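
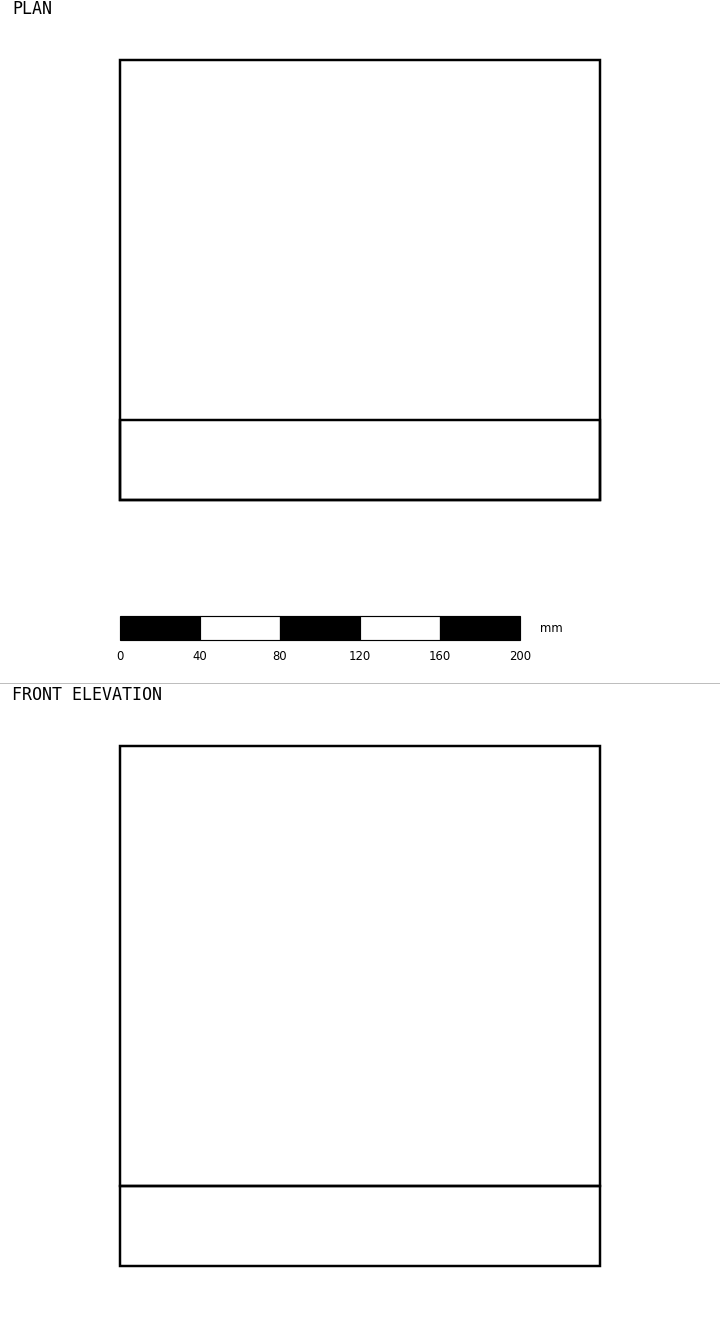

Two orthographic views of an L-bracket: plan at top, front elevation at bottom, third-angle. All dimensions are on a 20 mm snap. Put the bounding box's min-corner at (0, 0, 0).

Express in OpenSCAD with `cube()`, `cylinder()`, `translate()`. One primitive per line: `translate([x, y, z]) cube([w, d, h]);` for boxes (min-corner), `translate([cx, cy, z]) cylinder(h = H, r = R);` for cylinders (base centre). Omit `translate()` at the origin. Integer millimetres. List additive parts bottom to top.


cube([240, 220, 40]);
translate([0, 0, 40]) cube([240, 40, 220]);


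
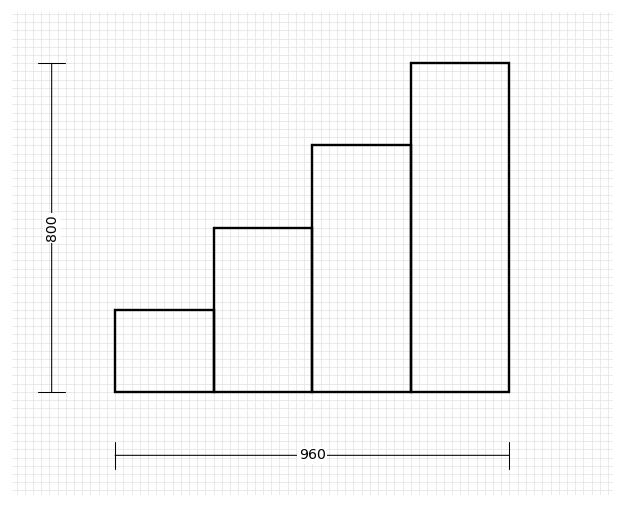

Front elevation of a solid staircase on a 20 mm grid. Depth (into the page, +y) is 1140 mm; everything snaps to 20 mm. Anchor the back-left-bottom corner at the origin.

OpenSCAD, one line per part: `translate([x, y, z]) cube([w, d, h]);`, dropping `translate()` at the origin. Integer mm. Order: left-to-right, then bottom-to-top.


cube([240, 1140, 200]);
translate([240, 0, 0]) cube([240, 1140, 400]);
translate([480, 0, 0]) cube([240, 1140, 600]);
translate([720, 0, 0]) cube([240, 1140, 800]);


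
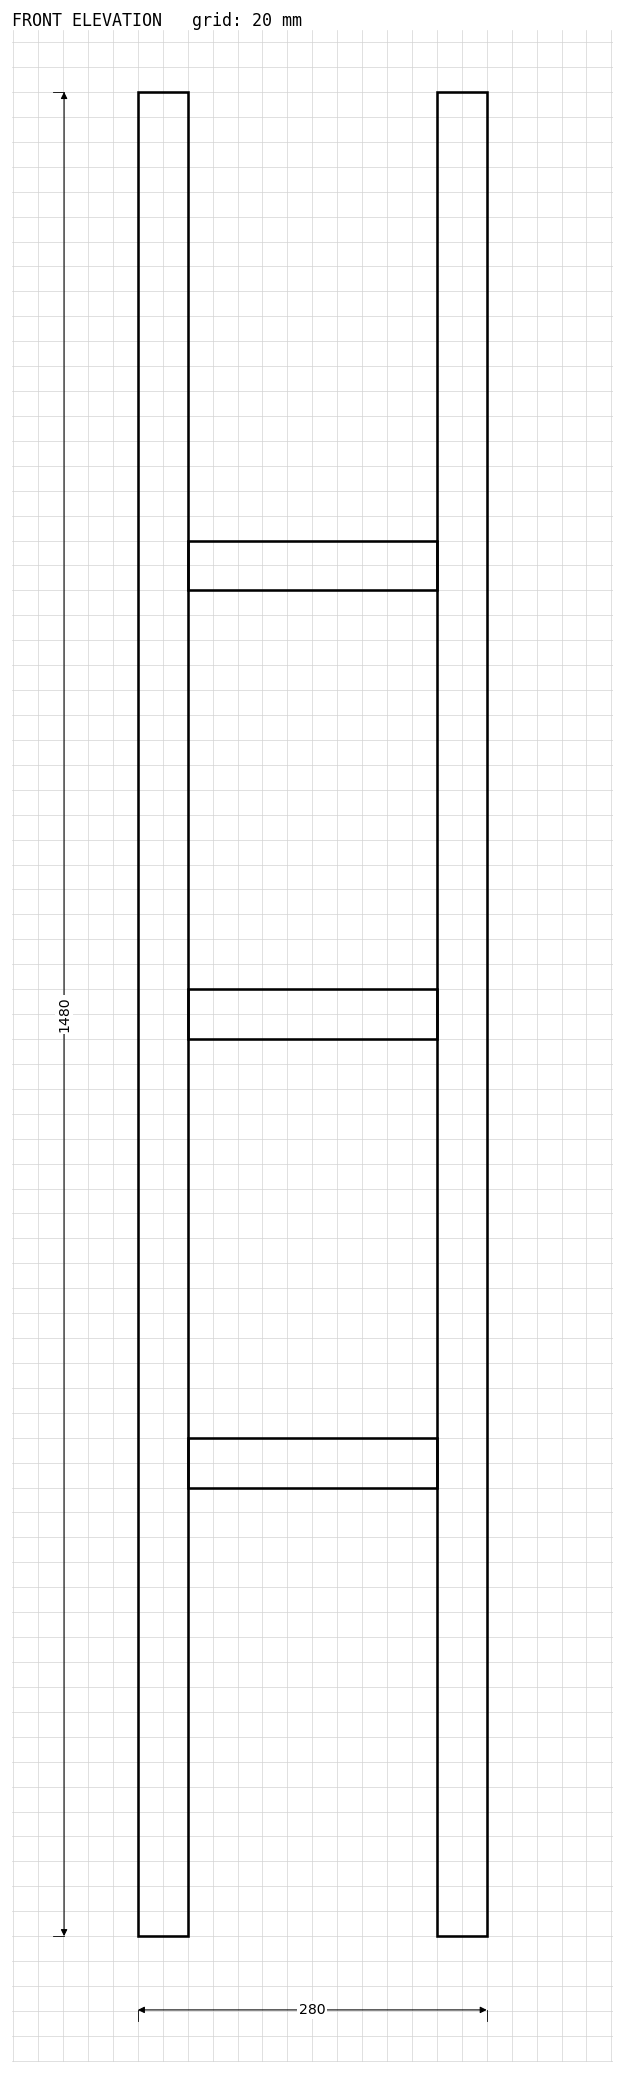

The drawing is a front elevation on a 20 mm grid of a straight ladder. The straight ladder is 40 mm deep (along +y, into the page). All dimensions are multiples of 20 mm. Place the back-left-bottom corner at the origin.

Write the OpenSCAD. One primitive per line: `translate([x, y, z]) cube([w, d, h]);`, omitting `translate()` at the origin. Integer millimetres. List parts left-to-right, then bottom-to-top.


cube([40, 40, 1480]);
translate([40, 0, 360]) cube([200, 40, 40]);
translate([40, 0, 720]) cube([200, 40, 40]);
translate([40, 0, 1080]) cube([200, 40, 40]);
translate([240, 0, 0]) cube([40, 40, 1480]);


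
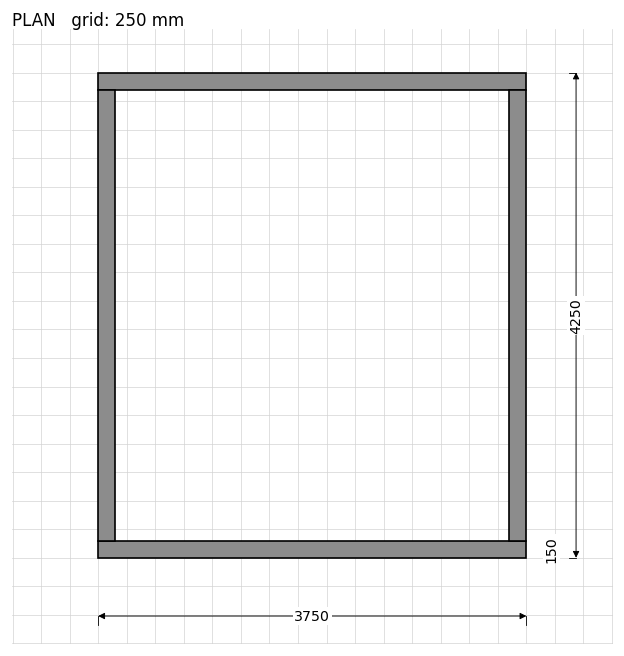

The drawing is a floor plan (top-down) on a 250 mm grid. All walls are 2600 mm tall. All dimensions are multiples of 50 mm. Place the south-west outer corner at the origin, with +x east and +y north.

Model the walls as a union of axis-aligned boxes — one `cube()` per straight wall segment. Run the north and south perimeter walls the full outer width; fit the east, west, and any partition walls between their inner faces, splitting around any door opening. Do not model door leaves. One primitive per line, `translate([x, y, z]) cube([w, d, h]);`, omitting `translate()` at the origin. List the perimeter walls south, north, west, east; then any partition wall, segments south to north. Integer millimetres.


cube([3750, 150, 2600]);
translate([0, 4100, 0]) cube([3750, 150, 2600]);
translate([0, 150, 0]) cube([150, 3950, 2600]);
translate([3600, 150, 0]) cube([150, 3950, 2600]);


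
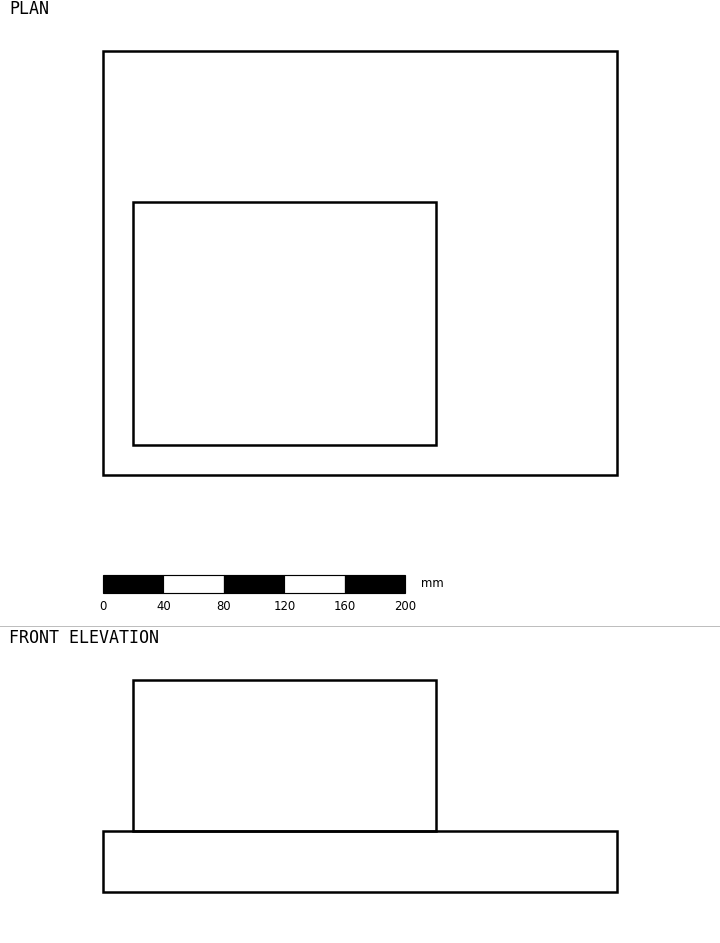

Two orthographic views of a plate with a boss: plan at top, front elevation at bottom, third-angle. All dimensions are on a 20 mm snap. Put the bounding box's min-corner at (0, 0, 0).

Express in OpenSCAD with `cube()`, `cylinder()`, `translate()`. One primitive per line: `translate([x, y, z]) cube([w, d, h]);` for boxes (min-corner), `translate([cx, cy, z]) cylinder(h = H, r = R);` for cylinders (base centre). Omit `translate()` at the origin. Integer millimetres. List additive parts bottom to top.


cube([340, 280, 40]);
translate([20, 20, 40]) cube([200, 160, 100]);


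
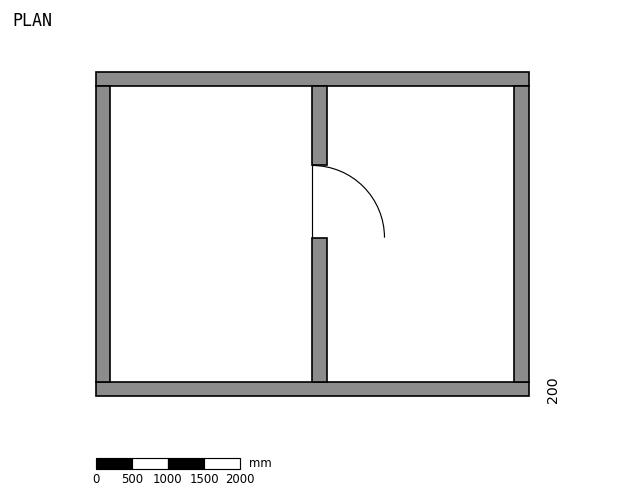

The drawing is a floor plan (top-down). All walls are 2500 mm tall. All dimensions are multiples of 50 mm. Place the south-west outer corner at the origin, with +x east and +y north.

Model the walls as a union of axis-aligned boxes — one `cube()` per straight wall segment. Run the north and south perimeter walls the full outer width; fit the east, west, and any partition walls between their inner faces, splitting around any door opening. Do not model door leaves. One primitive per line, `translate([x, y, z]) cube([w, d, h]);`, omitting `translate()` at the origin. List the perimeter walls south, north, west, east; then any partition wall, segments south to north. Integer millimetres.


cube([6000, 200, 2500]);
translate([0, 4300, 0]) cube([6000, 200, 2500]);
translate([0, 200, 0]) cube([200, 4100, 2500]);
translate([5800, 200, 0]) cube([200, 4100, 2500]);
translate([3000, 200, 0]) cube([200, 2000, 2500]);
translate([3000, 3200, 0]) cube([200, 1100, 2500]);


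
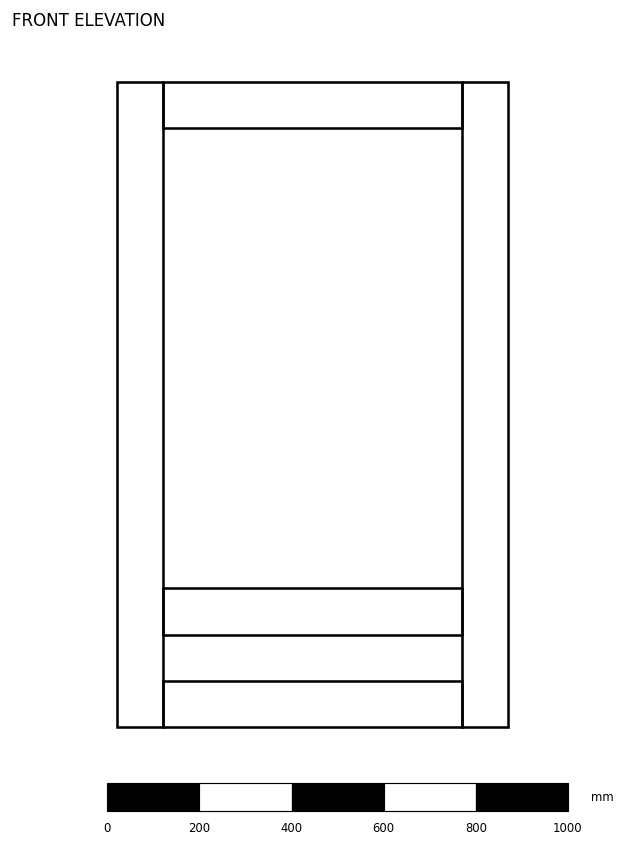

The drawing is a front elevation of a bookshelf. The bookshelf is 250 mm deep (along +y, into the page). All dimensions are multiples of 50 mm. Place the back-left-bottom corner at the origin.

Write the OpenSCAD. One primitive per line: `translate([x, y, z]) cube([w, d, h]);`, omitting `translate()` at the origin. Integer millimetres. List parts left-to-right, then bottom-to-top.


cube([100, 250, 1400]);
translate([100, 0, 0]) cube([650, 250, 100]);
translate([100, 0, 200]) cube([650, 250, 100]);
translate([100, 0, 1300]) cube([650, 250, 100]);
translate([750, 0, 0]) cube([100, 250, 1400]);


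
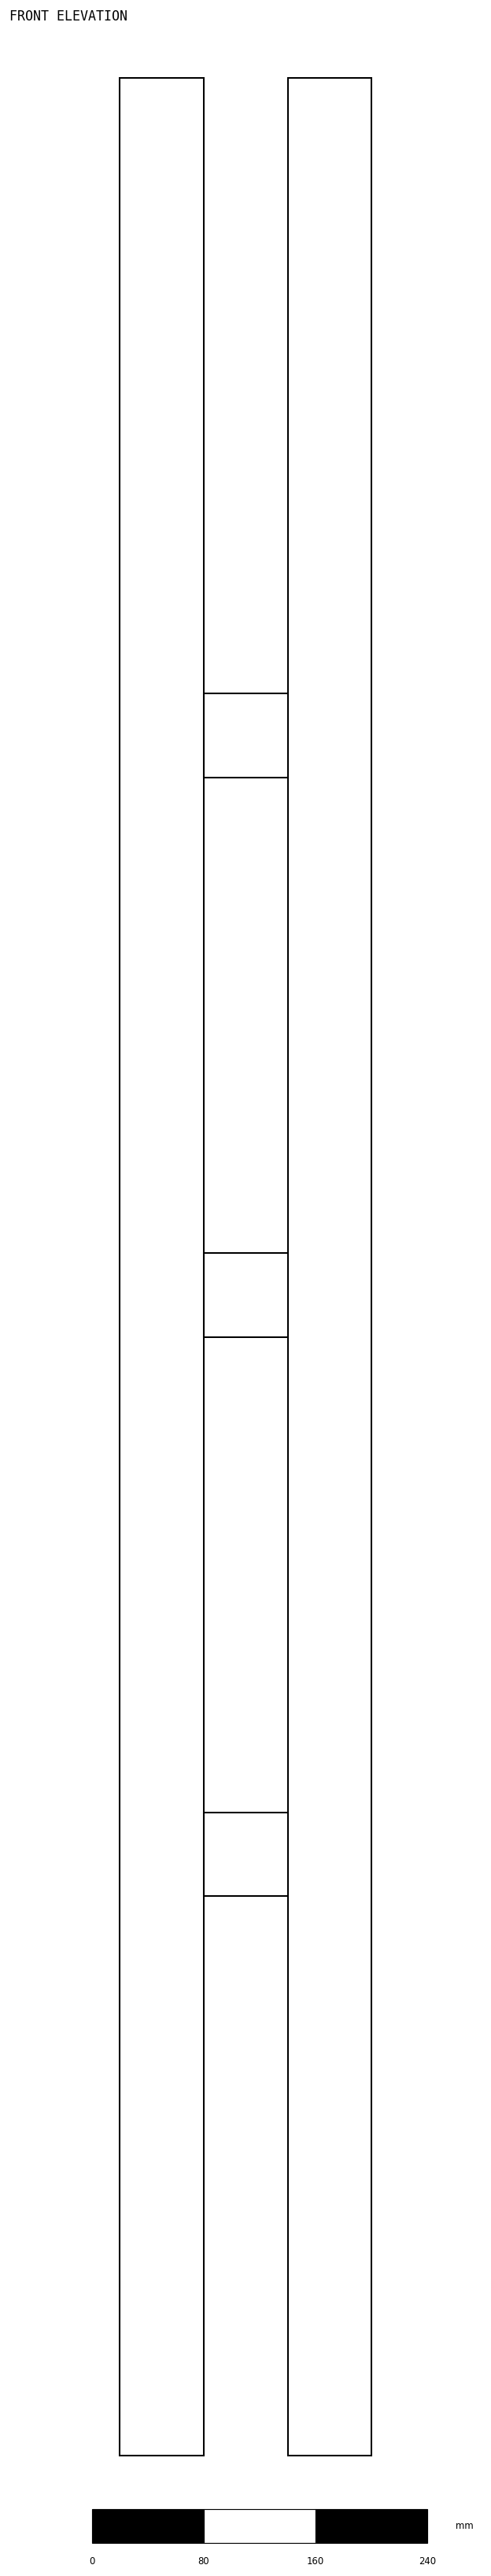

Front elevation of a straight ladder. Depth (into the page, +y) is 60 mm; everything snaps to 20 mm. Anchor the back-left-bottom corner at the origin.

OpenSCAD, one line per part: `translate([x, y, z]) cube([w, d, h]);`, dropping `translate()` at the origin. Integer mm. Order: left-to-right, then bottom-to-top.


cube([60, 60, 1700]);
translate([60, 0, 400]) cube([60, 60, 60]);
translate([60, 0, 800]) cube([60, 60, 60]);
translate([60, 0, 1200]) cube([60, 60, 60]);
translate([120, 0, 0]) cube([60, 60, 1700]);


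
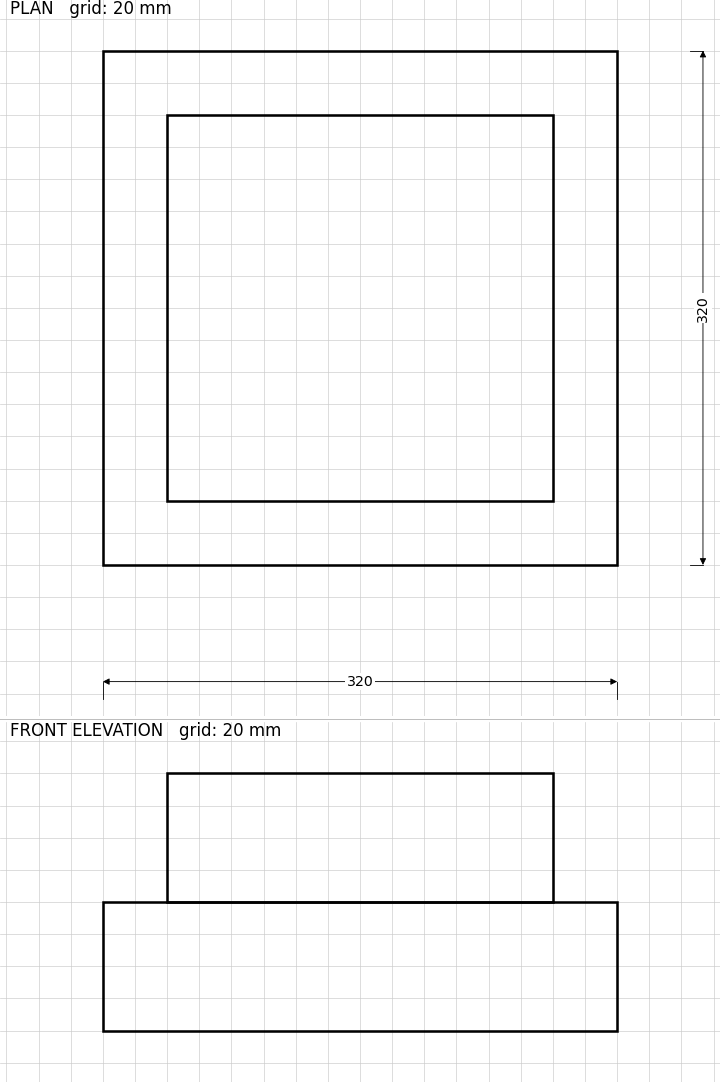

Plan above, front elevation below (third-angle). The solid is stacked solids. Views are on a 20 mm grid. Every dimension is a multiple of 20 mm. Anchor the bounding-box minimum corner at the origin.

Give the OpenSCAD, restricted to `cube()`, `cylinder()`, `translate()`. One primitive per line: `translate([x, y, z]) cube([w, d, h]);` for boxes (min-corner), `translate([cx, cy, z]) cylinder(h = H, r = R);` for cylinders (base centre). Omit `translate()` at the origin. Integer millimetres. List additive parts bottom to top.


cube([320, 320, 80]);
translate([40, 40, 80]) cube([240, 240, 80]);


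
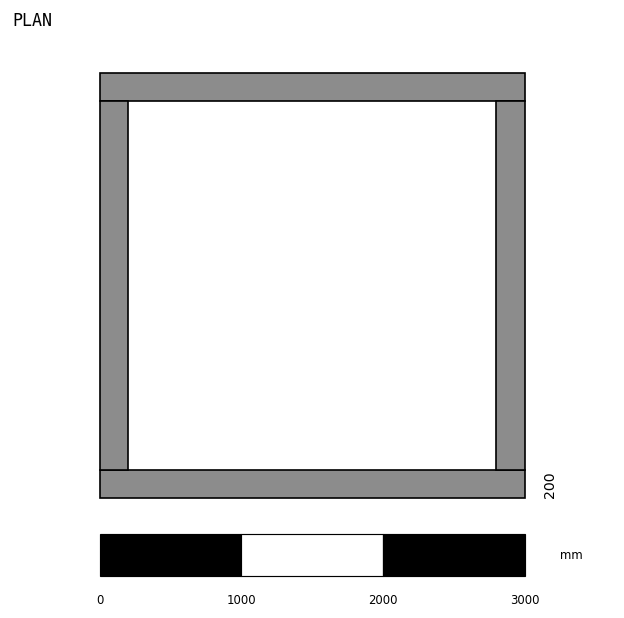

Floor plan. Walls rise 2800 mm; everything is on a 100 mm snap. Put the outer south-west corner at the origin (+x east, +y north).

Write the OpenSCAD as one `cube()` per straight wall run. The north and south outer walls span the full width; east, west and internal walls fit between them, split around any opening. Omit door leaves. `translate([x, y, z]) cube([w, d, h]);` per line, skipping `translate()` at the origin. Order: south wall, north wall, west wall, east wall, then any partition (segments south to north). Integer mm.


cube([3000, 200, 2800]);
translate([0, 2800, 0]) cube([3000, 200, 2800]);
translate([0, 200, 0]) cube([200, 2600, 2800]);
translate([2800, 200, 0]) cube([200, 2600, 2800]);


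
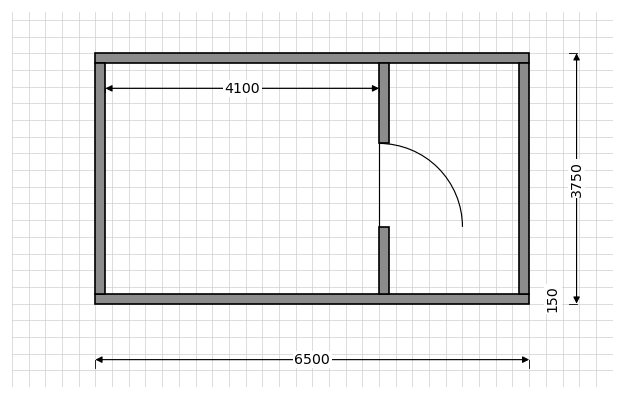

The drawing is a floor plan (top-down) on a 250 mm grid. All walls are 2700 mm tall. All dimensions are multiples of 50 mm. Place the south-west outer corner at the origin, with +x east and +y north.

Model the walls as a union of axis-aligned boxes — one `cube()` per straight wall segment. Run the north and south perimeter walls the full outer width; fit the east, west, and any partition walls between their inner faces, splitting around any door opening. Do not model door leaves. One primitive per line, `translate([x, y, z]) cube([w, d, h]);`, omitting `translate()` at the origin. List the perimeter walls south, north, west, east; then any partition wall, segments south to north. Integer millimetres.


cube([6500, 150, 2700]);
translate([0, 3600, 0]) cube([6500, 150, 2700]);
translate([0, 150, 0]) cube([150, 3450, 2700]);
translate([6350, 150, 0]) cube([150, 3450, 2700]);
translate([4250, 150, 0]) cube([150, 1000, 2700]);
translate([4250, 2400, 0]) cube([150, 1200, 2700]);


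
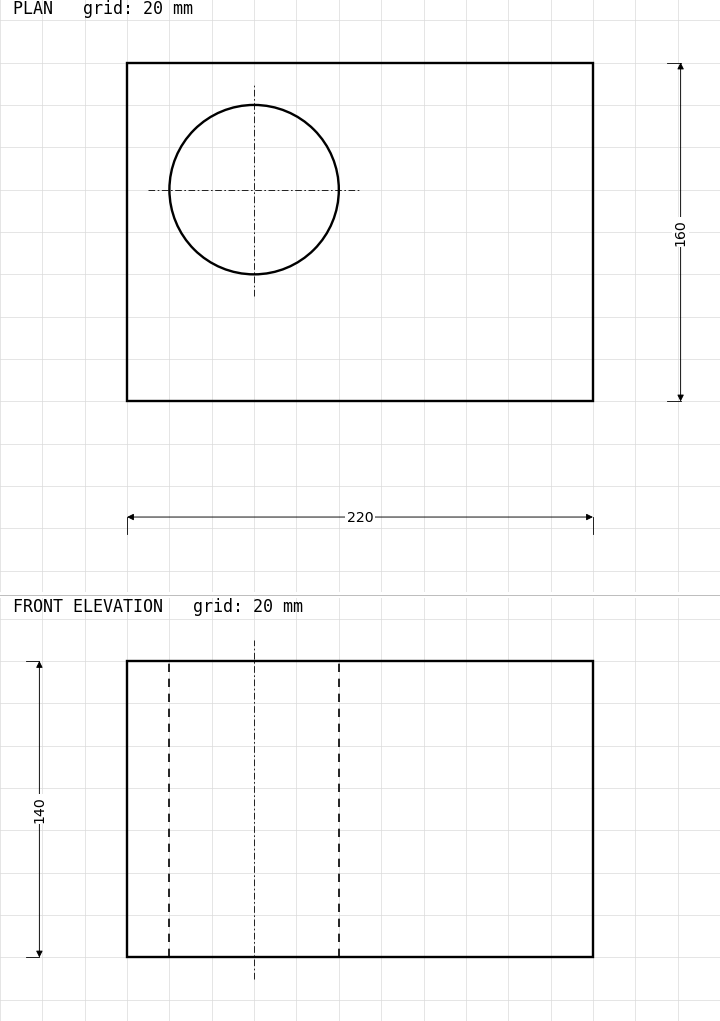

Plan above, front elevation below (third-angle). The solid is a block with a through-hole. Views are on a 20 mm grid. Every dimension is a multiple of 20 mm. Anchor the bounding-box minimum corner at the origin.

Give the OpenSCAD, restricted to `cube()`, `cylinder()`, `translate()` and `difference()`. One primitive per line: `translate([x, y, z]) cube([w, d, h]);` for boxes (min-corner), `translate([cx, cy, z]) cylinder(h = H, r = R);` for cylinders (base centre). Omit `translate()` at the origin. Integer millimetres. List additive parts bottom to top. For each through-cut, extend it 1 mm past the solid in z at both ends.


difference() {
  cube([220, 160, 140]);
  translate([60, 100, -1]) cylinder(h = 142, r = 40);
}


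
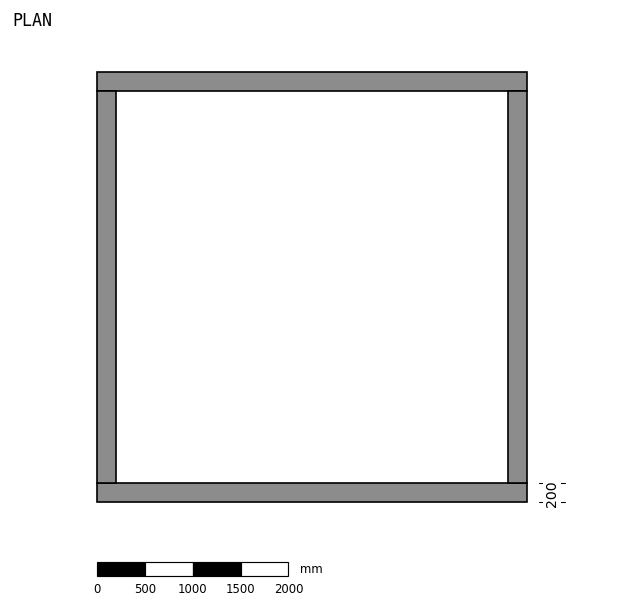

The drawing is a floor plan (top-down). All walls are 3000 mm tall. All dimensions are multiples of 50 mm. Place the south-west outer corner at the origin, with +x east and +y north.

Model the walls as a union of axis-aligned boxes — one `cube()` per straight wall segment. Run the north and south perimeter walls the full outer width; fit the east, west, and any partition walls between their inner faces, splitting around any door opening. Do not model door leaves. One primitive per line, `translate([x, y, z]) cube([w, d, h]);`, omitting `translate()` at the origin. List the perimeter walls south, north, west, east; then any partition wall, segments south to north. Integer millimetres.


cube([4500, 200, 3000]);
translate([0, 4300, 0]) cube([4500, 200, 3000]);
translate([0, 200, 0]) cube([200, 4100, 3000]);
translate([4300, 200, 0]) cube([200, 4100, 3000]);


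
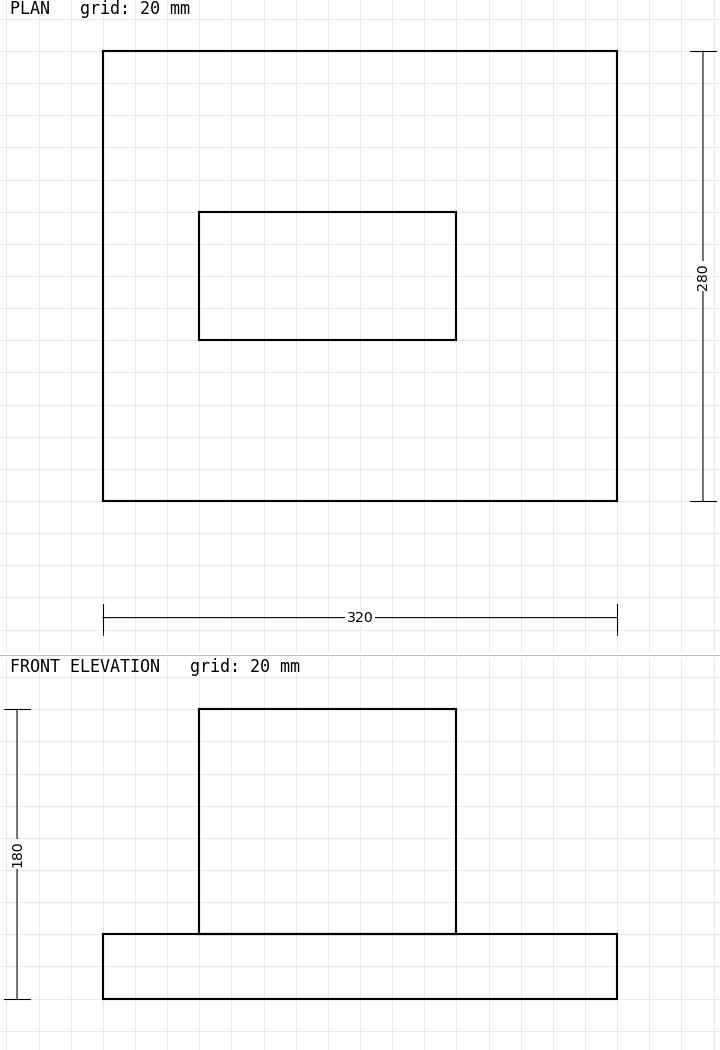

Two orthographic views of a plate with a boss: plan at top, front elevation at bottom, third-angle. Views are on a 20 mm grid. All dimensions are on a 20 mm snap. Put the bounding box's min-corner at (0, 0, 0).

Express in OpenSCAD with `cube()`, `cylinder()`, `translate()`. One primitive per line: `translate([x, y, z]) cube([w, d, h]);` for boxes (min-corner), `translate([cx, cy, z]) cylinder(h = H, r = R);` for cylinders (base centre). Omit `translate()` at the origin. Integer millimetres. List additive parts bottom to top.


cube([320, 280, 40]);
translate([60, 100, 40]) cube([160, 80, 140]);


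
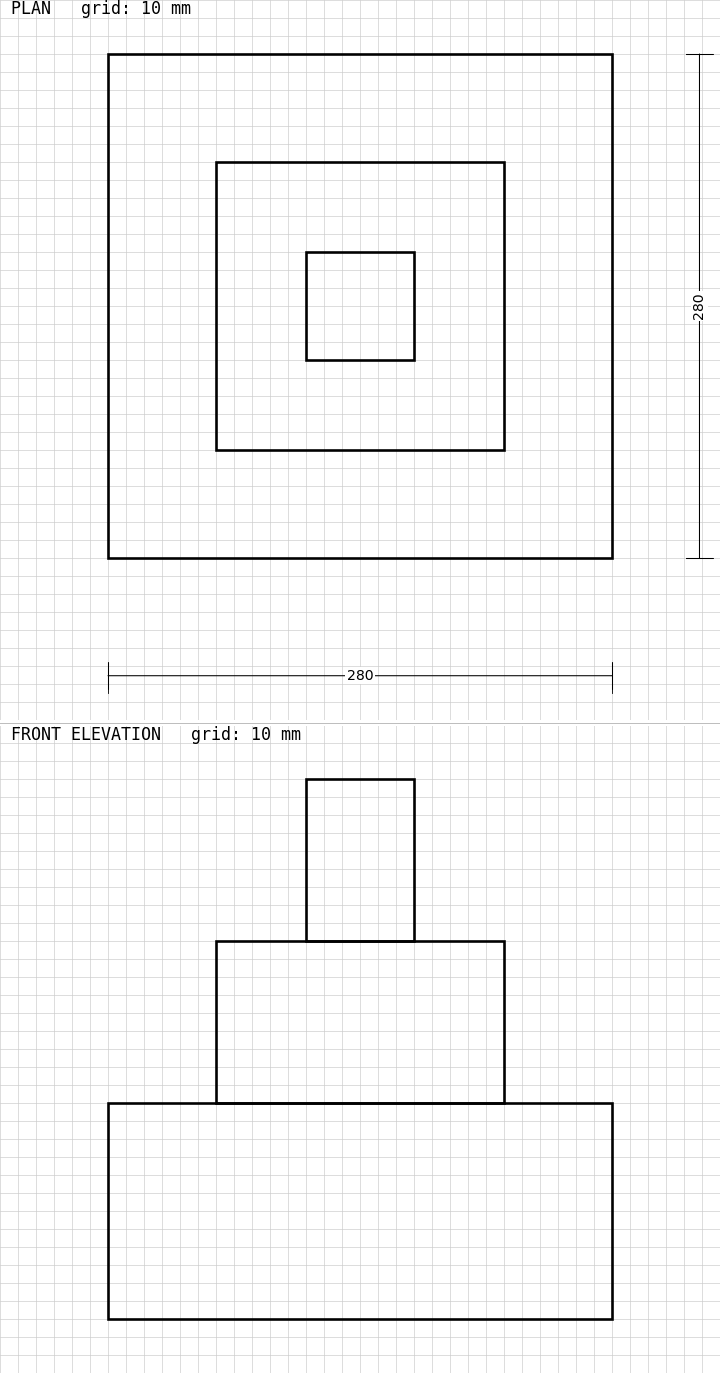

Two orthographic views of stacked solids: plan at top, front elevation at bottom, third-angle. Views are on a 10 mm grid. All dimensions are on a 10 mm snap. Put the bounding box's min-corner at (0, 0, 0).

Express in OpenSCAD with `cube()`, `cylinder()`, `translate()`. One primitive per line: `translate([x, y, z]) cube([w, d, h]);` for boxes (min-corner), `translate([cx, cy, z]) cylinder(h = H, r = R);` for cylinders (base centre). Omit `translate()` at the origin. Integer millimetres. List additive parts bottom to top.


cube([280, 280, 120]);
translate([60, 60, 120]) cube([160, 160, 90]);
translate([110, 110, 210]) cube([60, 60, 90]);


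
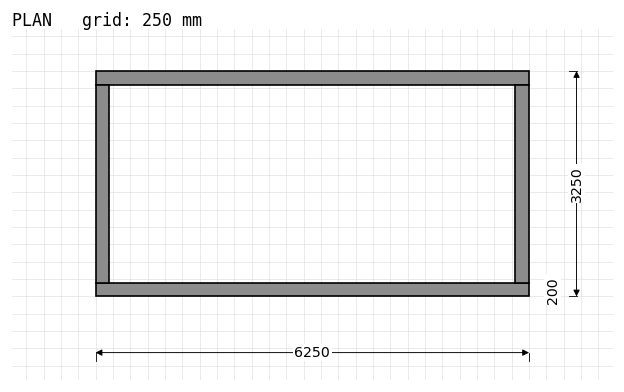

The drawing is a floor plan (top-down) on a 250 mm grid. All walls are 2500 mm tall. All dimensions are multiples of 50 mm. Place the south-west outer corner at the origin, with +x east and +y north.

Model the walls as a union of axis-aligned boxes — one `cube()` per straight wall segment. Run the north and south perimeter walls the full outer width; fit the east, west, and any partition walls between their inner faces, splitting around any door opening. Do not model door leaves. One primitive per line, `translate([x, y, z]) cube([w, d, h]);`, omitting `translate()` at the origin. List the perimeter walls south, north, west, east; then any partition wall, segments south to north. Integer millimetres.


cube([6250, 200, 2500]);
translate([0, 3050, 0]) cube([6250, 200, 2500]);
translate([0, 200, 0]) cube([200, 2850, 2500]);
translate([6050, 200, 0]) cube([200, 2850, 2500]);


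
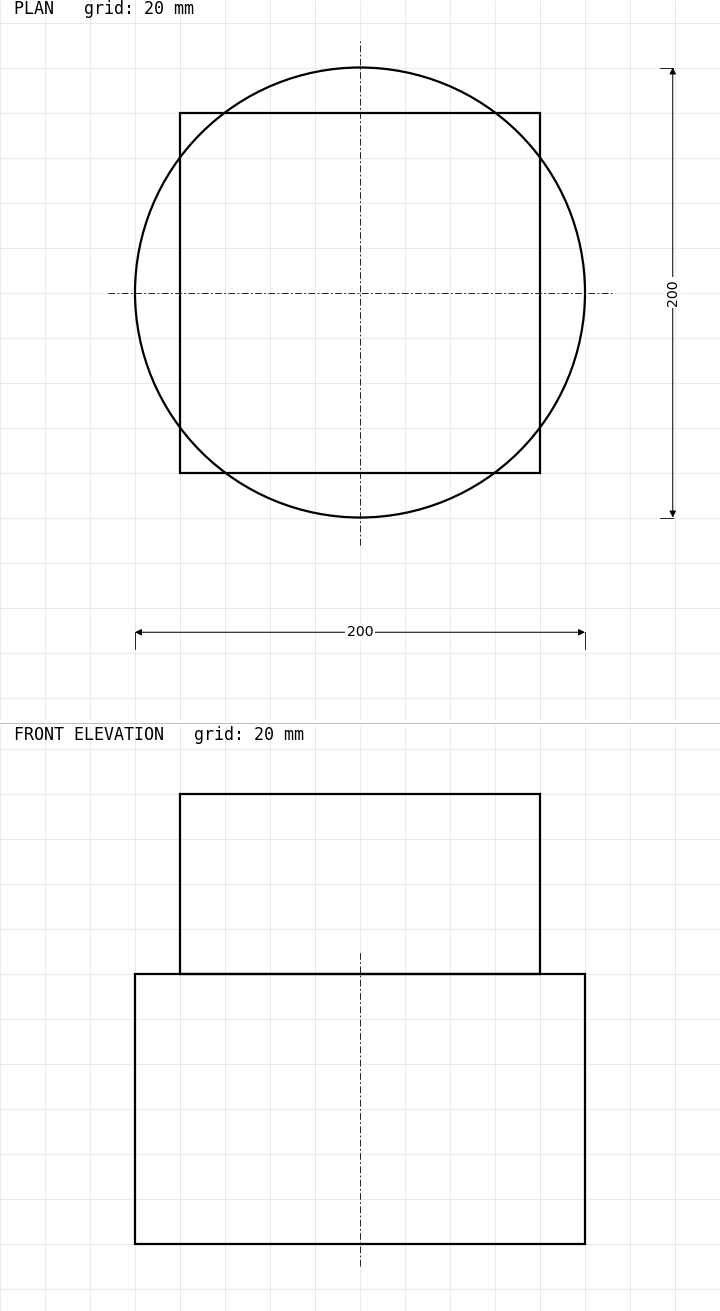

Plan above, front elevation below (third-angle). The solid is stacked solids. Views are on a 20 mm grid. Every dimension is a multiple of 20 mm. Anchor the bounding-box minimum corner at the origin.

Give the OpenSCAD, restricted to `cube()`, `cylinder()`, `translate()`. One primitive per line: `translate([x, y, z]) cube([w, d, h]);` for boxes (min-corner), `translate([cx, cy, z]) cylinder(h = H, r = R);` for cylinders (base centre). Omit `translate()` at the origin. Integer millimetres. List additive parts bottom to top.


translate([100, 100, 0]) cylinder(h = 120, r = 100);
translate([20, 20, 120]) cube([160, 160, 80]);


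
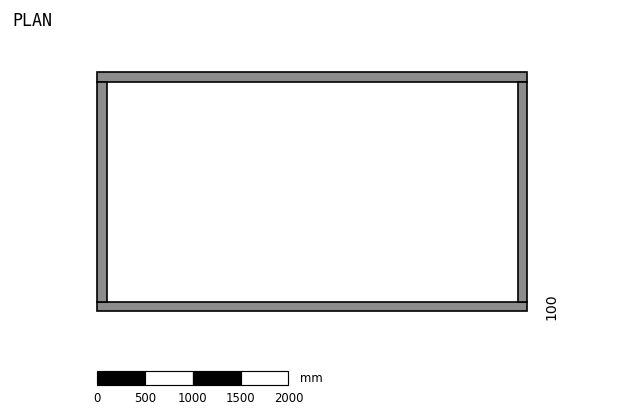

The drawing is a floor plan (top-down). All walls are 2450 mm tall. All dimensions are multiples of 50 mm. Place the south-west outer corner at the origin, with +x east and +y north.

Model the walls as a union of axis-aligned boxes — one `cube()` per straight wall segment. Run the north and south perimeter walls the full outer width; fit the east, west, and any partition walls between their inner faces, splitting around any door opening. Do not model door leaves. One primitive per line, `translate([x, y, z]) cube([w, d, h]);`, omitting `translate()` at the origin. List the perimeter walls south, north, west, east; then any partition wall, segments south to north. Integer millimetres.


cube([4500, 100, 2450]);
translate([0, 2400, 0]) cube([4500, 100, 2450]);
translate([0, 100, 0]) cube([100, 2300, 2450]);
translate([4400, 100, 0]) cube([100, 2300, 2450]);


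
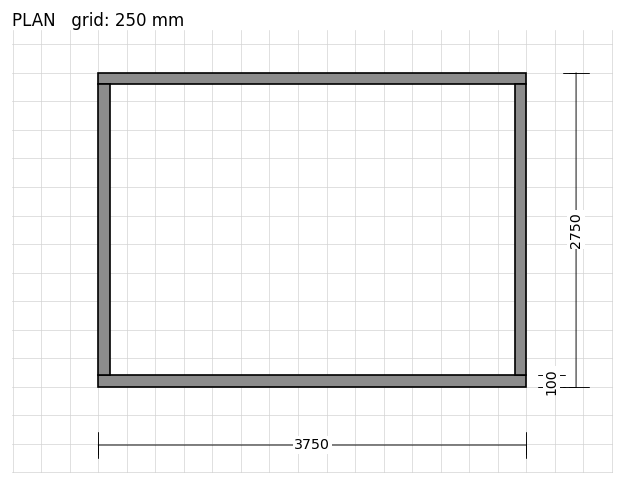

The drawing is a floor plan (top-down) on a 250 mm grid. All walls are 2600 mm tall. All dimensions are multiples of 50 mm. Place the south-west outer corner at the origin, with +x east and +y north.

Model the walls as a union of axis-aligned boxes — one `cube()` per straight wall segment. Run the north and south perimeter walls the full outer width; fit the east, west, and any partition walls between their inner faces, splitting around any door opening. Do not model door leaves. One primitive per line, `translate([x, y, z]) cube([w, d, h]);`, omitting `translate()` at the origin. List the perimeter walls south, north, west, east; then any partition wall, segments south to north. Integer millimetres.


cube([3750, 100, 2600]);
translate([0, 2650, 0]) cube([3750, 100, 2600]);
translate([0, 100, 0]) cube([100, 2550, 2600]);
translate([3650, 100, 0]) cube([100, 2550, 2600]);


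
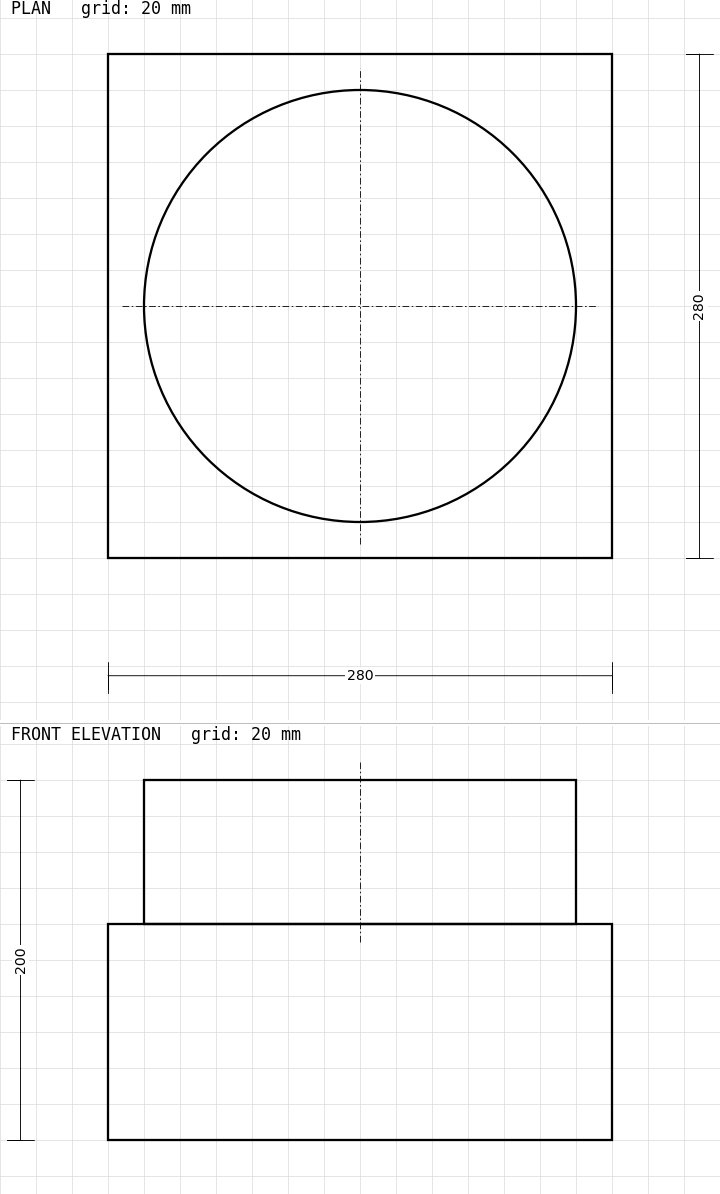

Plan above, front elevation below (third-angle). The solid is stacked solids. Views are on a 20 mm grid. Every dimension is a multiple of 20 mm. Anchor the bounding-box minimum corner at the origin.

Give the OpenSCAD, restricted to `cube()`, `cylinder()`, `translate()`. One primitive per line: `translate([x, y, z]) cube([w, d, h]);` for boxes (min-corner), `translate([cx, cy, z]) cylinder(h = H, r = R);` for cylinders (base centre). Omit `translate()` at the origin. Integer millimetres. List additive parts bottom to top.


cube([280, 280, 120]);
translate([140, 140, 120]) cylinder(h = 80, r = 120);


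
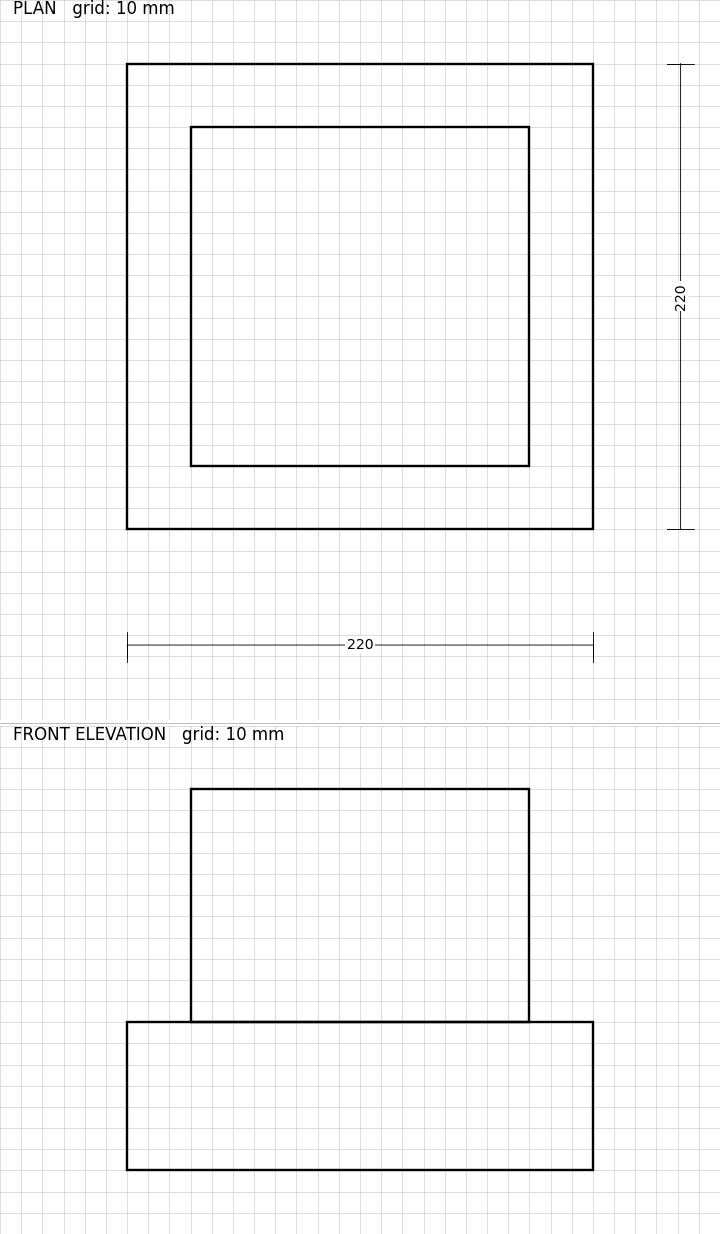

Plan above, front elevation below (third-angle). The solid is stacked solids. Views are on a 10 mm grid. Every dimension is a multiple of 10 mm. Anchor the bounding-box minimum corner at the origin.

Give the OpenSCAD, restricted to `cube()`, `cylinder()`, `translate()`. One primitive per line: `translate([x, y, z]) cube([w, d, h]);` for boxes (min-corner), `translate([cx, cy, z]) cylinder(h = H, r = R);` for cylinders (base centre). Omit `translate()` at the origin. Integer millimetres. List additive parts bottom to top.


cube([220, 220, 70]);
translate([30, 30, 70]) cube([160, 160, 110]);


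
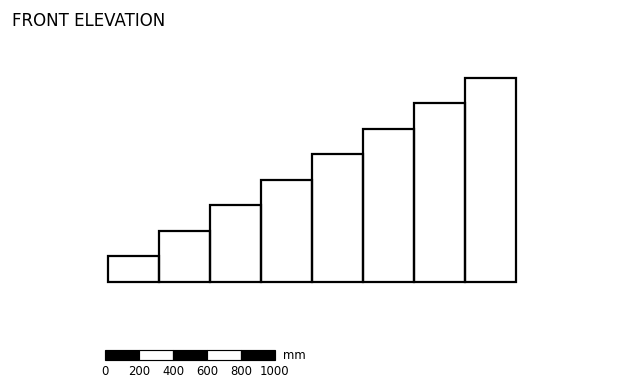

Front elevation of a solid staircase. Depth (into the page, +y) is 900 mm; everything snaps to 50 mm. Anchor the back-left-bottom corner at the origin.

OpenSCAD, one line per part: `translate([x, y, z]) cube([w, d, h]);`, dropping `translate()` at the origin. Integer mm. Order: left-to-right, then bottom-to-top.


cube([300, 900, 150]);
translate([300, 0, 0]) cube([300, 900, 300]);
translate([600, 0, 0]) cube([300, 900, 450]);
translate([900, 0, 0]) cube([300, 900, 600]);
translate([1200, 0, 0]) cube([300, 900, 750]);
translate([1500, 0, 0]) cube([300, 900, 900]);
translate([1800, 0, 0]) cube([300, 900, 1050]);
translate([2100, 0, 0]) cube([300, 900, 1200]);


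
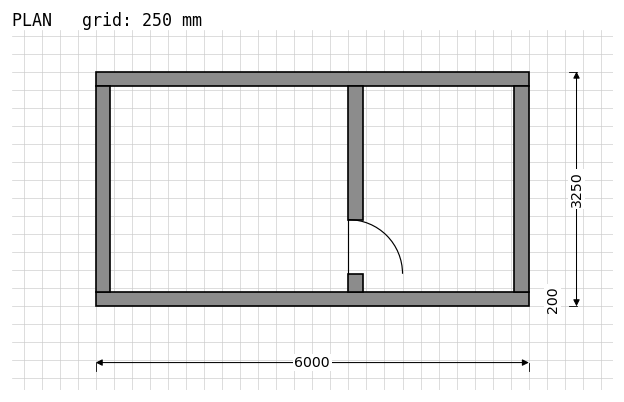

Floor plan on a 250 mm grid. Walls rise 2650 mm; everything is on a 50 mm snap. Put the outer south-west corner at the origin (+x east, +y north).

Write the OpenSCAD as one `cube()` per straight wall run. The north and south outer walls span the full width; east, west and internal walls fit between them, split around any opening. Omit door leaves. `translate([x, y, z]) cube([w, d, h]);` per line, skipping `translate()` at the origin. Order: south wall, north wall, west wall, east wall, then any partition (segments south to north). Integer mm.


cube([6000, 200, 2650]);
translate([0, 3050, 0]) cube([6000, 200, 2650]);
translate([0, 200, 0]) cube([200, 2850, 2650]);
translate([5800, 200, 0]) cube([200, 2850, 2650]);
translate([3500, 200, 0]) cube([200, 250, 2650]);
translate([3500, 1200, 0]) cube([200, 1850, 2650]);


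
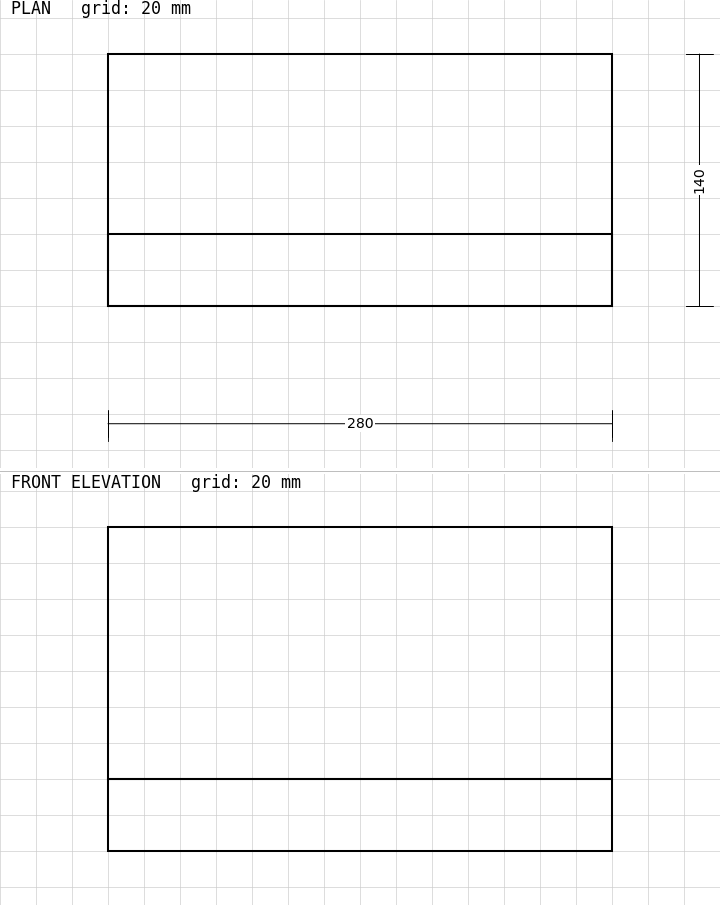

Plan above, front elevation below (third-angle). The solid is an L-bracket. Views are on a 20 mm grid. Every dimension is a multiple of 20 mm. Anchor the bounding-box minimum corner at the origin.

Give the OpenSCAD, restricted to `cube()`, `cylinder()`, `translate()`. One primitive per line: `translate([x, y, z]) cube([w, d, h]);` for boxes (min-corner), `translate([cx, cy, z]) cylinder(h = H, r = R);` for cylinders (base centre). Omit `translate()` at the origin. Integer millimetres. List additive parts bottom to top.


cube([280, 140, 40]);
translate([0, 0, 40]) cube([280, 40, 140]);


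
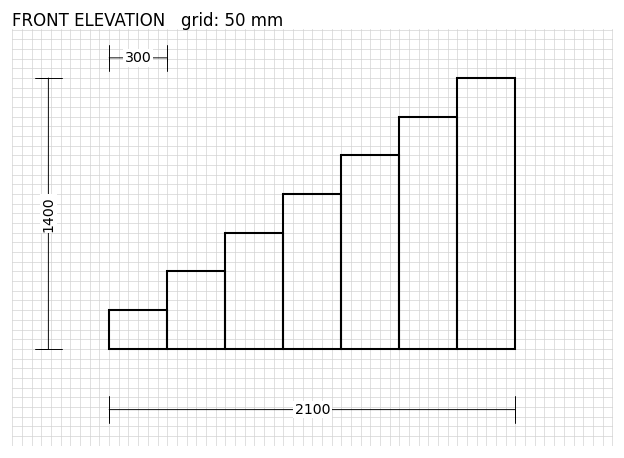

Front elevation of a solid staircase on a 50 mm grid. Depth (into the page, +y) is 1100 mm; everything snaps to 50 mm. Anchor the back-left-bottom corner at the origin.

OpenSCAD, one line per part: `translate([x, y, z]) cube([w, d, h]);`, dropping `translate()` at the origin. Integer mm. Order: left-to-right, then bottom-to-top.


cube([300, 1100, 200]);
translate([300, 0, 0]) cube([300, 1100, 400]);
translate([600, 0, 0]) cube([300, 1100, 600]);
translate([900, 0, 0]) cube([300, 1100, 800]);
translate([1200, 0, 0]) cube([300, 1100, 1000]);
translate([1500, 0, 0]) cube([300, 1100, 1200]);
translate([1800, 0, 0]) cube([300, 1100, 1400]);


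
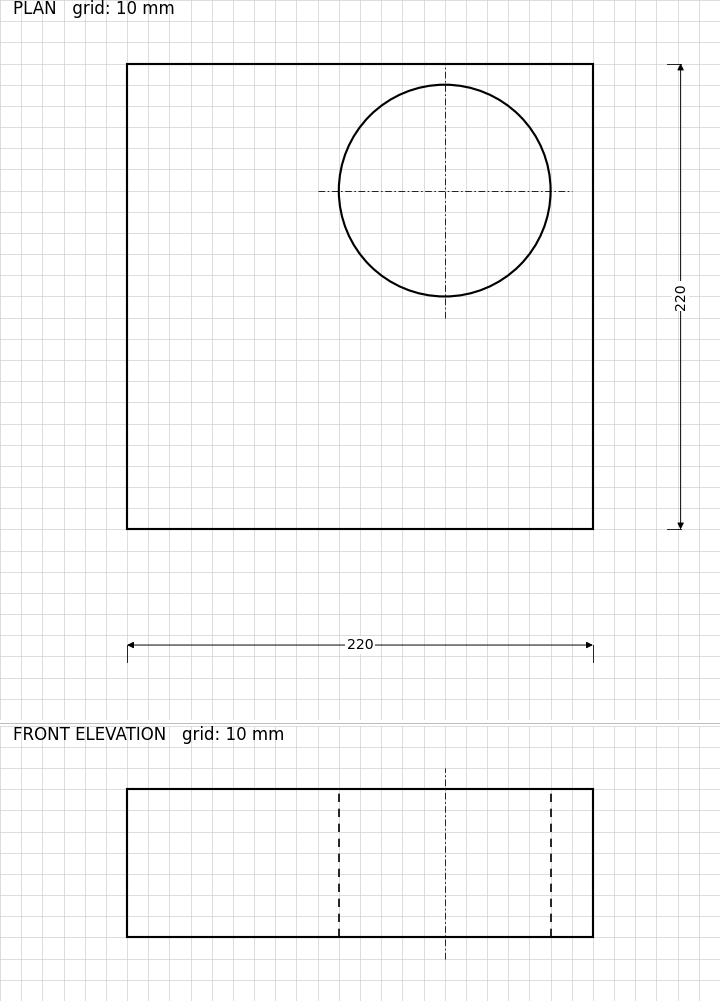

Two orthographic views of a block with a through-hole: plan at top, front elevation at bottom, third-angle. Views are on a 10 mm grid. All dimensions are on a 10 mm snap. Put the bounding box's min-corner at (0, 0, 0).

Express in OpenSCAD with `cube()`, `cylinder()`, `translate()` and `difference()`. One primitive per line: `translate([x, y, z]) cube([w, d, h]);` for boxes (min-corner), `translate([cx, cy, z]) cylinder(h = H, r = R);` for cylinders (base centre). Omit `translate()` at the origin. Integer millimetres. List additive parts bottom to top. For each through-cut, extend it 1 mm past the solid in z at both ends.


difference() {
  cube([220, 220, 70]);
  translate([150, 160, -1]) cylinder(h = 72, r = 50);
}


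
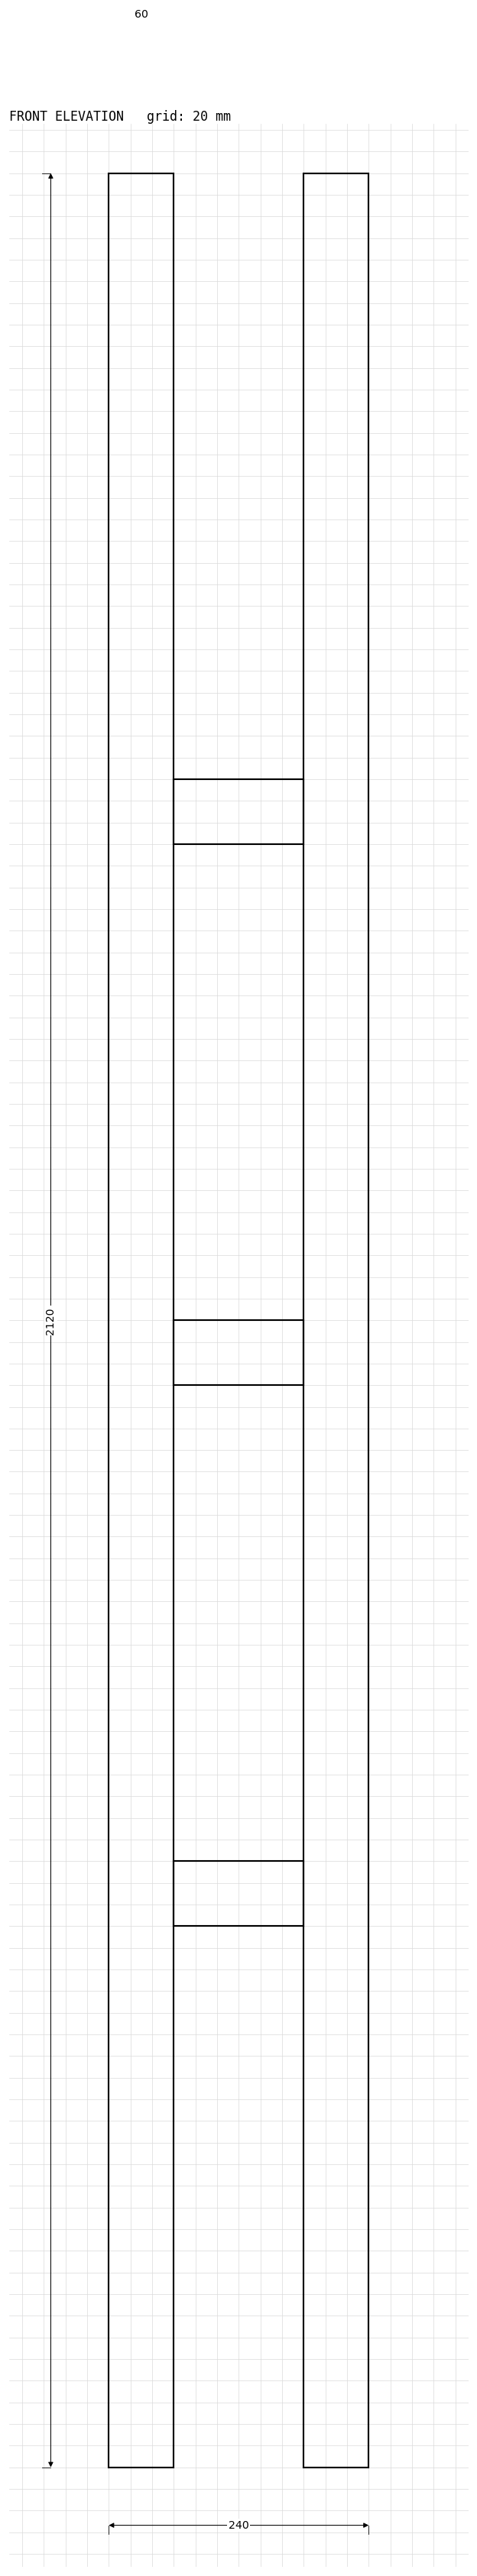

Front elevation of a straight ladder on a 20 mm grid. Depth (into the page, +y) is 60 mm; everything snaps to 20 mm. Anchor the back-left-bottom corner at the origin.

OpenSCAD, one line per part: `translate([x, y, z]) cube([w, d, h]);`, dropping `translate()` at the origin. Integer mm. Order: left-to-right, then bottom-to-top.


cube([60, 60, 2120]);
translate([60, 0, 500]) cube([120, 60, 60]);
translate([60, 0, 1000]) cube([120, 60, 60]);
translate([60, 0, 1500]) cube([120, 60, 60]);
translate([180, 0, 0]) cube([60, 60, 2120]);


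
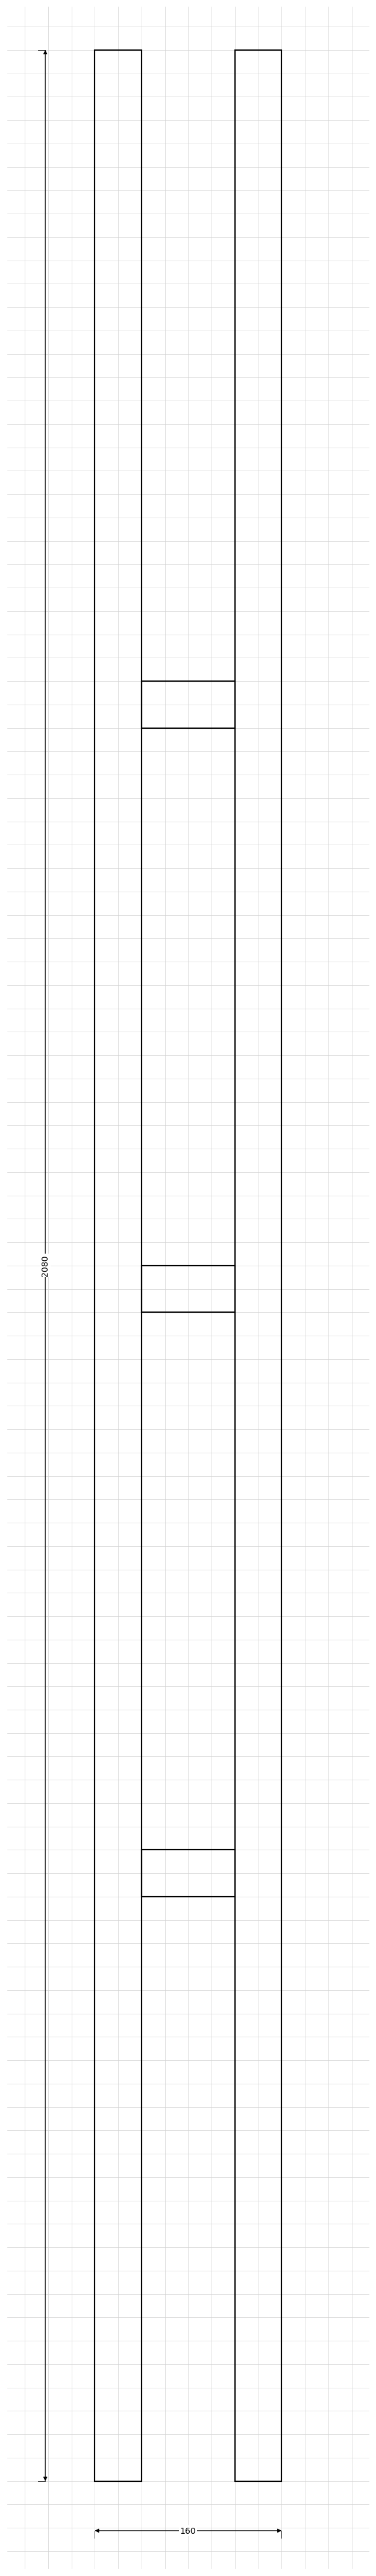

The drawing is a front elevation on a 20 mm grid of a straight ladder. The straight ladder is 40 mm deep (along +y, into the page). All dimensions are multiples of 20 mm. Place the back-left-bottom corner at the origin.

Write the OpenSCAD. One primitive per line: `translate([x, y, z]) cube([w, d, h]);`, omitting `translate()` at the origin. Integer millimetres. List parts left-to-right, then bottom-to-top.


cube([40, 40, 2080]);
translate([40, 0, 500]) cube([80, 40, 40]);
translate([40, 0, 1000]) cube([80, 40, 40]);
translate([40, 0, 1500]) cube([80, 40, 40]);
translate([120, 0, 0]) cube([40, 40, 2080]);


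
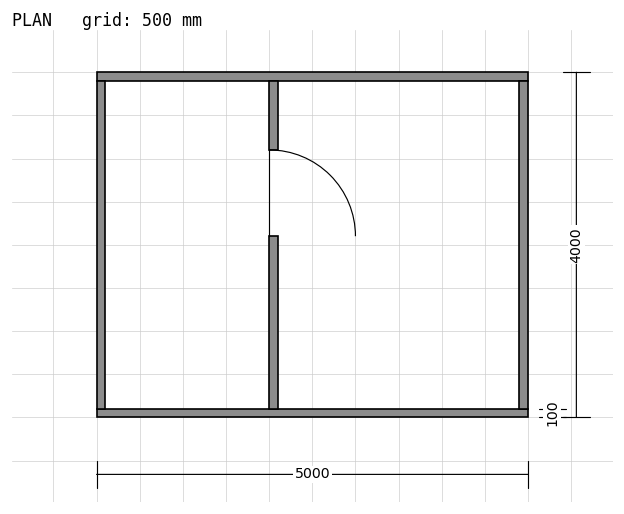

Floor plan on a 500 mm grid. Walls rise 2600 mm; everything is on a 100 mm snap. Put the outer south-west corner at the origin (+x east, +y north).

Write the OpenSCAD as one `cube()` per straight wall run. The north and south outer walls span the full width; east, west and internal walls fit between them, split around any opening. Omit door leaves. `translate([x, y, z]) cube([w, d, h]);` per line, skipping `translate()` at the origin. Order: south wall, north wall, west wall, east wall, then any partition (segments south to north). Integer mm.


cube([5000, 100, 2600]);
translate([0, 3900, 0]) cube([5000, 100, 2600]);
translate([0, 100, 0]) cube([100, 3800, 2600]);
translate([4900, 100, 0]) cube([100, 3800, 2600]);
translate([2000, 100, 0]) cube([100, 2000, 2600]);
translate([2000, 3100, 0]) cube([100, 800, 2600]);


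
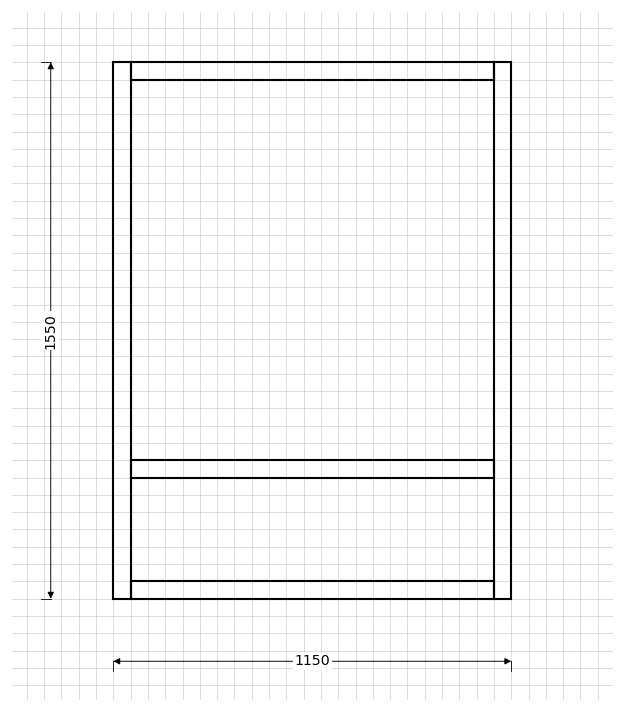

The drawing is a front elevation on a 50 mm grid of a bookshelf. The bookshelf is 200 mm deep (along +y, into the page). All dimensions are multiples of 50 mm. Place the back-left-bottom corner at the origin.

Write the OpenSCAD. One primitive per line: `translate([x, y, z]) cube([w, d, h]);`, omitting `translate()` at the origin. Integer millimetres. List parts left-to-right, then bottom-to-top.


cube([50, 200, 1550]);
translate([50, 0, 0]) cube([1050, 200, 50]);
translate([50, 0, 350]) cube([1050, 200, 50]);
translate([50, 0, 1500]) cube([1050, 200, 50]);
translate([1100, 0, 0]) cube([50, 200, 1550]);


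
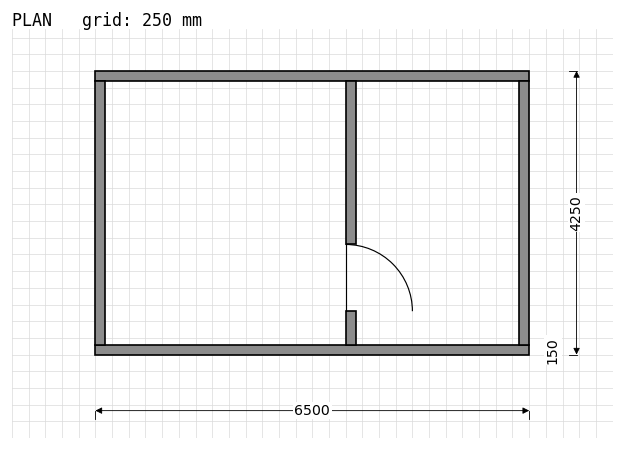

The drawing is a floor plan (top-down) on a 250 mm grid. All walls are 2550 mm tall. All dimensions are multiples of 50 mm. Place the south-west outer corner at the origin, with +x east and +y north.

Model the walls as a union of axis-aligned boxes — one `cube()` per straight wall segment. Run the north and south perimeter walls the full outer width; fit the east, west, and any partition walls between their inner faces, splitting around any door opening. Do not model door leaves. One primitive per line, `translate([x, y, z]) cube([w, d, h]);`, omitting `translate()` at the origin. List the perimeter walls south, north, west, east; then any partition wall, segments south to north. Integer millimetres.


cube([6500, 150, 2550]);
translate([0, 4100, 0]) cube([6500, 150, 2550]);
translate([0, 150, 0]) cube([150, 3950, 2550]);
translate([6350, 150, 0]) cube([150, 3950, 2550]);
translate([3750, 150, 0]) cube([150, 500, 2550]);
translate([3750, 1650, 0]) cube([150, 2450, 2550]);


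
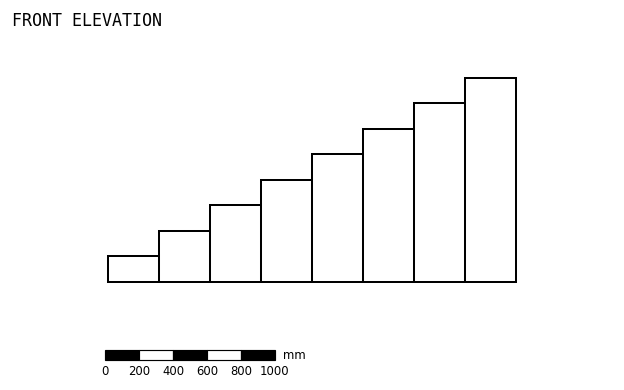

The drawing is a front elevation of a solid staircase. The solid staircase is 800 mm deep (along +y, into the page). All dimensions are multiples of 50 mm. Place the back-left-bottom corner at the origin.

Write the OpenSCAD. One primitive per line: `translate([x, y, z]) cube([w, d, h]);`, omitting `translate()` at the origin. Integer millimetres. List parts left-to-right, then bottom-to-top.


cube([300, 800, 150]);
translate([300, 0, 0]) cube([300, 800, 300]);
translate([600, 0, 0]) cube([300, 800, 450]);
translate([900, 0, 0]) cube([300, 800, 600]);
translate([1200, 0, 0]) cube([300, 800, 750]);
translate([1500, 0, 0]) cube([300, 800, 900]);
translate([1800, 0, 0]) cube([300, 800, 1050]);
translate([2100, 0, 0]) cube([300, 800, 1200]);


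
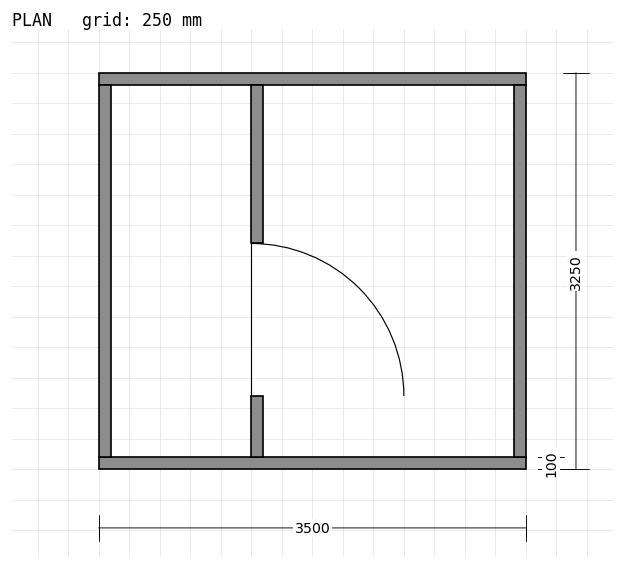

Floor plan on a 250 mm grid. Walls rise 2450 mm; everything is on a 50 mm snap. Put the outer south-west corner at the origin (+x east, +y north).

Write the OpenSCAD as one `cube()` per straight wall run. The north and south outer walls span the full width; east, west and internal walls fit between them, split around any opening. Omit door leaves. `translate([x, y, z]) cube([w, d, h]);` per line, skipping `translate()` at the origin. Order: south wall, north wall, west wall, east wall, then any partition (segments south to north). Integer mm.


cube([3500, 100, 2450]);
translate([0, 3150, 0]) cube([3500, 100, 2450]);
translate([0, 100, 0]) cube([100, 3050, 2450]);
translate([3400, 100, 0]) cube([100, 3050, 2450]);
translate([1250, 100, 0]) cube([100, 500, 2450]);
translate([1250, 1850, 0]) cube([100, 1300, 2450]);


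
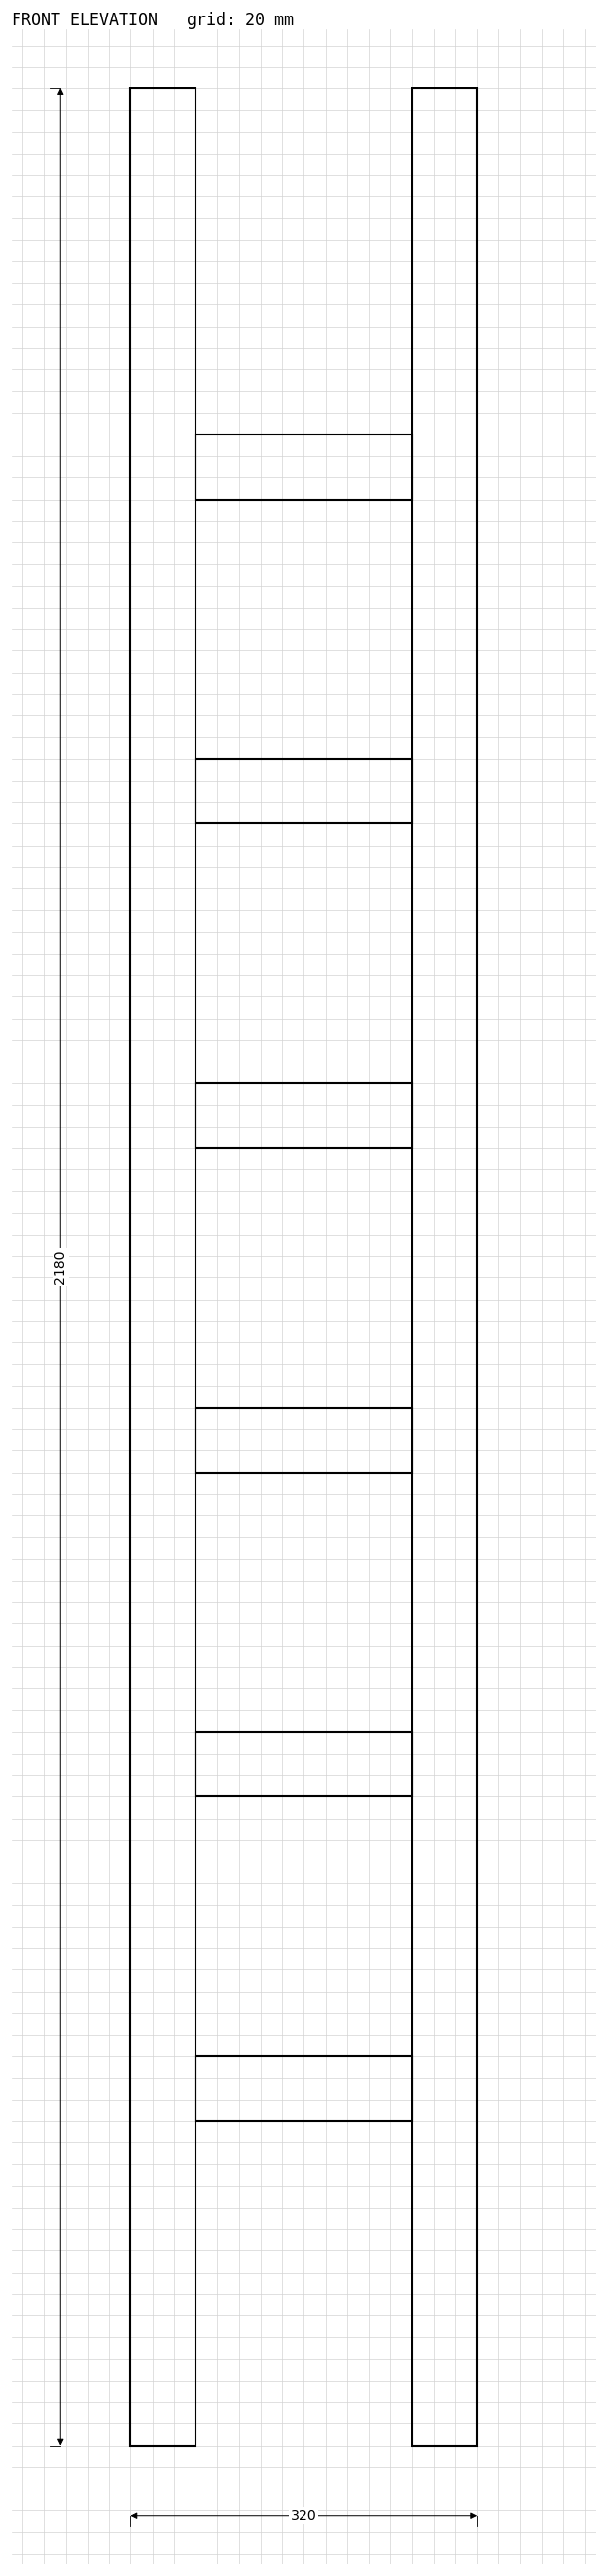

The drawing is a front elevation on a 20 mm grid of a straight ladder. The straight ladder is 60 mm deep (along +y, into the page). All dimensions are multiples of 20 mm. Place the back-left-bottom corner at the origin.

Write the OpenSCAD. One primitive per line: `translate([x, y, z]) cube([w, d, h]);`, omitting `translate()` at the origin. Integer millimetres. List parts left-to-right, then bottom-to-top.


cube([60, 60, 2180]);
translate([60, 0, 300]) cube([200, 60, 60]);
translate([60, 0, 600]) cube([200, 60, 60]);
translate([60, 0, 900]) cube([200, 60, 60]);
translate([60, 0, 1200]) cube([200, 60, 60]);
translate([60, 0, 1500]) cube([200, 60, 60]);
translate([60, 0, 1800]) cube([200, 60, 60]);
translate([260, 0, 0]) cube([60, 60, 2180]);


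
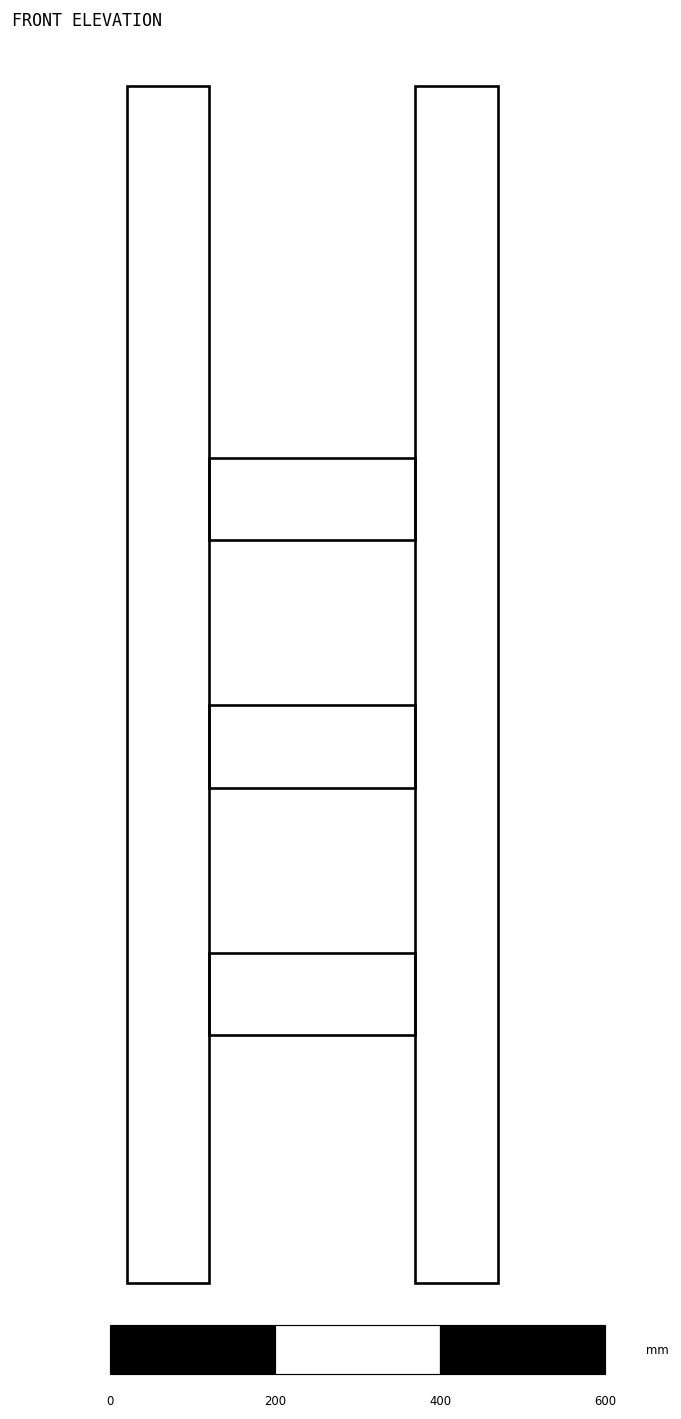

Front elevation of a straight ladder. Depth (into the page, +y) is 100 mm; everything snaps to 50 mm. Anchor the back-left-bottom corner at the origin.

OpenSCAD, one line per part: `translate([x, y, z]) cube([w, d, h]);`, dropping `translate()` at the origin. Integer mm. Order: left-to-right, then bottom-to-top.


cube([100, 100, 1450]);
translate([100, 0, 300]) cube([250, 100, 100]);
translate([100, 0, 600]) cube([250, 100, 100]);
translate([100, 0, 900]) cube([250, 100, 100]);
translate([350, 0, 0]) cube([100, 100, 1450]);
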